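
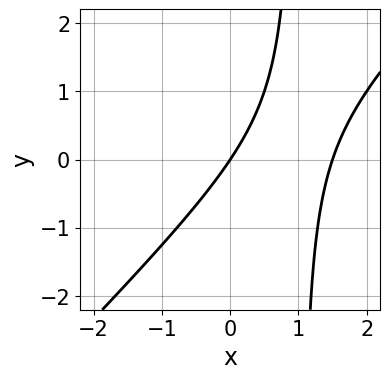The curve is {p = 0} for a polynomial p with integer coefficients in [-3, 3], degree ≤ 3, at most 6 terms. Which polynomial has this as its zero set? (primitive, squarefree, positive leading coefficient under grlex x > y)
1. deg p = 2. The shape is more complex than any degree-1 curve.
2. Against the integer gridlines: it crosses the x-axis at the gridline x = 0; it meets the y-axis at y = 0 (among the integer gridlines).
3. Solving for integer coefficients yields p as stated.

2*x^2 - 2*x*y - 3*x + 2*y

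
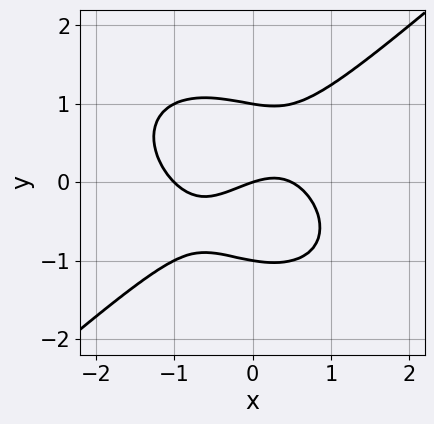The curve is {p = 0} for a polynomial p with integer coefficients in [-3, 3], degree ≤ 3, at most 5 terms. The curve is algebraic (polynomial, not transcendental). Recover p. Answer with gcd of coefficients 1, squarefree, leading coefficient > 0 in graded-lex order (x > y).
2*x^3 - 3*y^3 + x^2 - x + 3*y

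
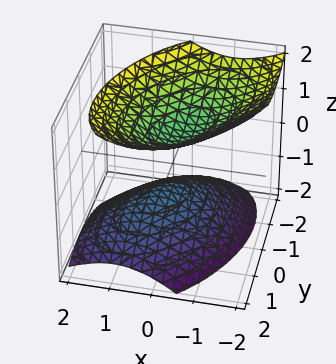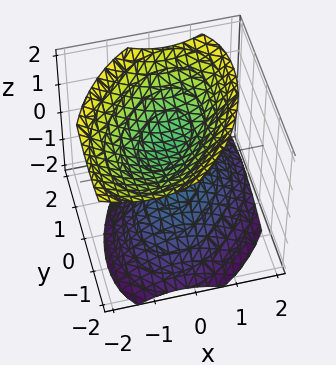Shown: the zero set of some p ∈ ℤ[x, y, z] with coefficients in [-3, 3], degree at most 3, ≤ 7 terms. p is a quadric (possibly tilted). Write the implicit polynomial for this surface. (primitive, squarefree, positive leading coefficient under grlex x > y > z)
First, there are 2 components. Treating them together as one polynomial.
Then, deg p = 2. The shape is more complex than any degree-1 surface.
Then, observable constraints: no x-intercept at any integer in the box; the surface avoids every integer y-axis point in the box.
Finally, fitting integer coefficients to these (and the overall shape) gives p.

3*x^2 - 2*x*y + x*z + 2*y^2 - 3*z^2 + 2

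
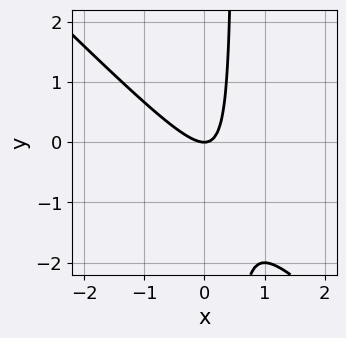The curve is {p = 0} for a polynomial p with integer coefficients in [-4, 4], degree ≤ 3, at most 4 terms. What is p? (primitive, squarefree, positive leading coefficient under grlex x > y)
2*x^2 + 2*x*y - y

deg p = 2. A generic line meets the curve in up to 2 points.
Against the integer gridlines: it meets the x-axis at x = 0 (among the integer gridlines); it meets the y-axis at y = 0 (among the integer gridlines).
Assembling these constraints gives the stated polynomial.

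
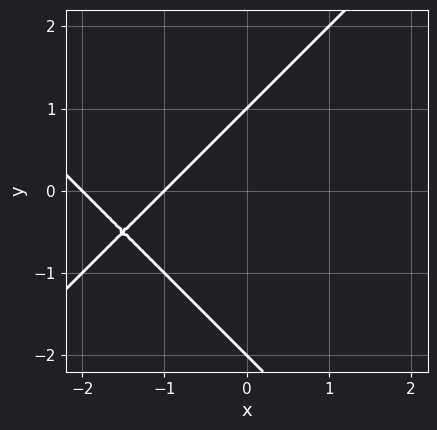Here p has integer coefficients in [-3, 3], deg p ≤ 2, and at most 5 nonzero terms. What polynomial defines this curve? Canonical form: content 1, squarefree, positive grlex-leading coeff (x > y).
x^2 - y^2 + 3*x - y + 2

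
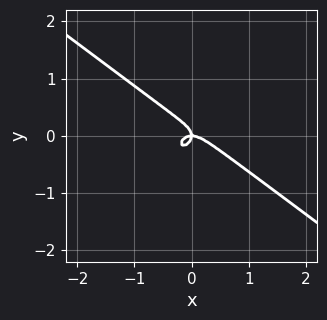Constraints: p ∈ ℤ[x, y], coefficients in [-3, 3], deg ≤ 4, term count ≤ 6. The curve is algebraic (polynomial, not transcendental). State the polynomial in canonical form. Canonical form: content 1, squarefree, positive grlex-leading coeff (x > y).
First, deg p = 3. The shape is more complex than any degree-2 curve.
Then, observable constraints: it crosses the y-axis at the gridline y = 0; one x-axis crossing is at x = 0.
Finally, matching integer coefficients to the picture gives p.

2*x^3 + x^2*y + 3*y^3 + x*y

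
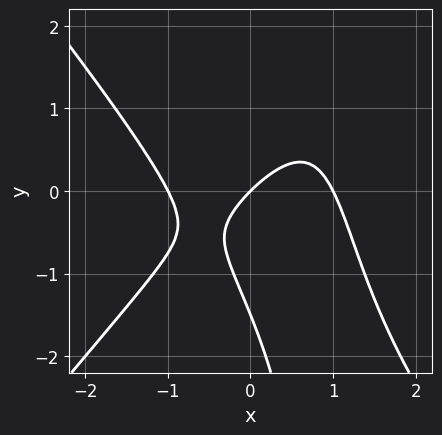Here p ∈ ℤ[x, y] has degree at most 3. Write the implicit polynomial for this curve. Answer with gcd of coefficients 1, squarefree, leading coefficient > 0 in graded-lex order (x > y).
(a) deg p = 3. No degree-2 curve has this shape.
(b) Against the integer gridlines: the x-axis gridline crossings are at x ∈ {-1, 0, 1}; it crosses the y-axis at the gridline y = 0.
(c) Assembling these constraints gives the stated polynomial.

3*x^3 - 2*x*y^2 + 2*y^2 - 3*x + 3*y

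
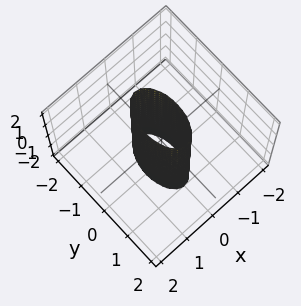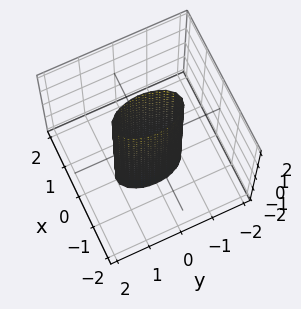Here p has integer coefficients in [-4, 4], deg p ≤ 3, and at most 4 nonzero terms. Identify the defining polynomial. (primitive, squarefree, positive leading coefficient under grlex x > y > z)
3*x^2 + y^2 - 1

The degree is 2 — a cylinder; a quadric.
Symmetries: the y ↦ −y reflection is a symmetry, so y appears only in even powers; it's symmetric under x → −x, forcing even powers of x; the z ↦ −z reflection is a symmetry, so z appears only in even powers.
From the axis intercepts and sections: the y-axis gridline crossings are at y ∈ {-1, 1}; it misses every integer gridline on the z-axis.
Together with the visible shape, these determine p as stated.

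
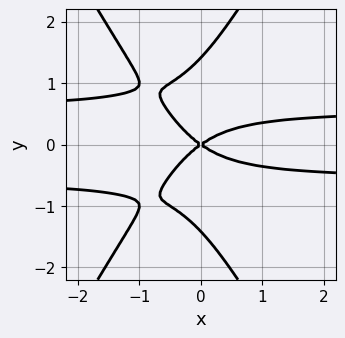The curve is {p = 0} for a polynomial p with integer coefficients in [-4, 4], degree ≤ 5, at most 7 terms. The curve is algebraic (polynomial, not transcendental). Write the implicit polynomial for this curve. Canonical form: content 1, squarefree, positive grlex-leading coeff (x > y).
3*x^2*y^2 - y^4 + 3*x*y^2 - x^2 + 2*y^2

deg p = 4.
Symmetries: it's symmetric under y → −y, forcing even powers of y.
From the axis intercepts and sections: it crosses the y-axis at the gridline y = 0; one x-axis crossing is at x = 0.
These observations pin down the coefficients.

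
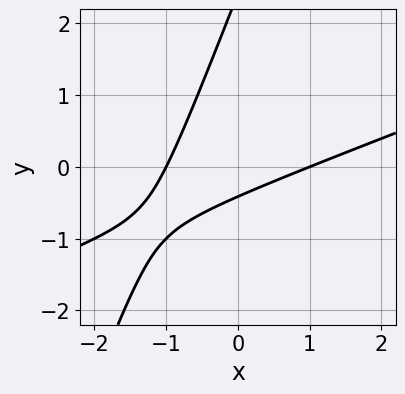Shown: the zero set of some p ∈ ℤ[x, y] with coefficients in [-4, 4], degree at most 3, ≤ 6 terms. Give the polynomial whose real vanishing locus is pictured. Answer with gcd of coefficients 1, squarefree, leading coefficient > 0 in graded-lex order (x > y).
x^2 - 3*x*y + y^2 - 2*y - 1

First, degree: no degree-1 curve has this shape, so deg p = 2.
Then, observable constraints: the x-axis gridline crossings are at x ∈ {-1, 1}.
Finally, together with the visible shape, these determine p as stated.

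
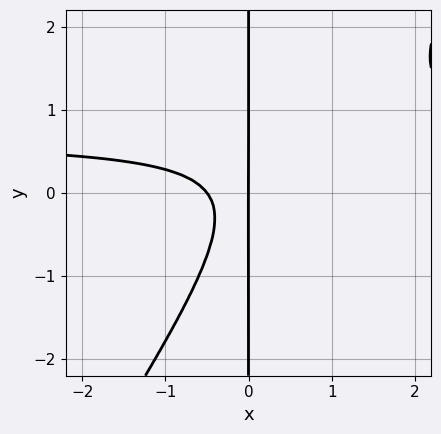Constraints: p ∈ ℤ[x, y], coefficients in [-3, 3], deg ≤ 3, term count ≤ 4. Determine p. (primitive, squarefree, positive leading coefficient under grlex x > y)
Degree: the shape is more complex than any degree-2 curve, so deg p = 3.
Observable constraints: every point of the y-axis in the box is on the curve; it crosses the x-axis at the gridline x = 0.
Together with the visible shape, these determine p as stated.

3*x^2*y - 2*x*y^2 - 2*x^2 - x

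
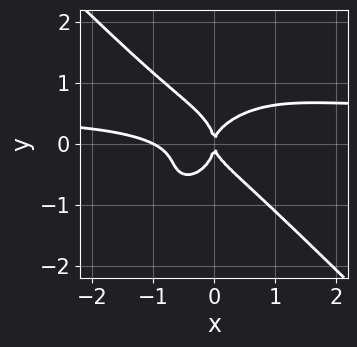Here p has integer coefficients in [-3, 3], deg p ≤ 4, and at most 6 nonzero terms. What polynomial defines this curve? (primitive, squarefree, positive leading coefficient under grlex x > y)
1. The degree is 4 — a generic line meets the curve in up to 4 points.
2. Against the integer gridlines: among the integer gridlines, it crosses the x-axis at x ∈ {-1, 0}; it meets the y-axis at y = 0 (among the integer gridlines).
3. Fitting integer coefficients to these (and the overall shape) gives p.

2*x^3*y + 2*y^4 - x^3 + x*y^2 - x^2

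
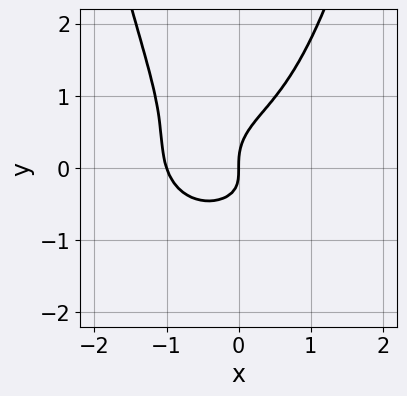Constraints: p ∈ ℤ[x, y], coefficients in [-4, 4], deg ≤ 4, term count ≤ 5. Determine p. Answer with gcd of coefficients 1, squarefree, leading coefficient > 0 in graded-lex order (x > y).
2*x^4 + 3*x^2*y^2 - 3*y^3 + 2*x*y + 2*x

deg p = 4. The shape is more complex than any degree-3 curve.
Checking where it meets the axes: the x-axis gridline crossings are at x ∈ {-1, 0}; it crosses the y-axis at the gridline y = 0.
Putting this together gives p.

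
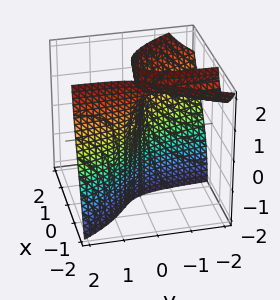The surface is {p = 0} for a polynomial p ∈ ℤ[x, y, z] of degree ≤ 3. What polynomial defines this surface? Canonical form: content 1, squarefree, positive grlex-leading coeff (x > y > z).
3*x^3 + 3*x*y*z - 2*x*z + 2*x + 3*y

First, degree: no degree-2 surface has this shape, so deg p = 3.
Then, checking where it meets the axes: it crosses the x-axis at the gridline x = 0; it crosses the y-axis at the gridline y = 0; the visible z-axis segment lies entirely on the surface.
Finally, putting this together gives p.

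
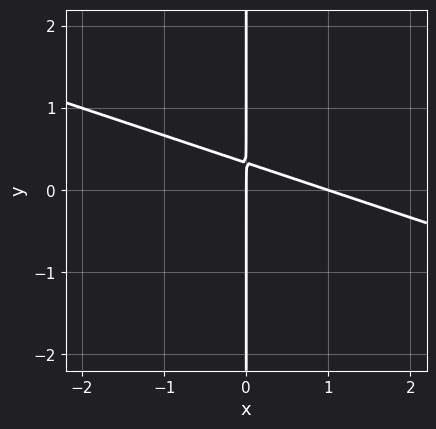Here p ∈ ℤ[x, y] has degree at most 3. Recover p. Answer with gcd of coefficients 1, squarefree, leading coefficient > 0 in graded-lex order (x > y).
x^2 + 3*x*y - x

First, deg p = 2. No degree-1 curve has this shape.
Next, against the integer gridlines: among the integer gridlines, it crosses the x-axis at x ∈ {0, 1}; every point of the y-axis in the box is on the curve.
Finally, solving for integer coefficients yields p as stated.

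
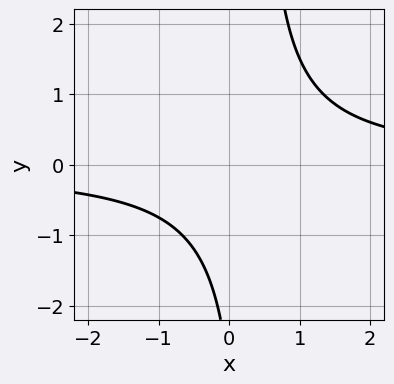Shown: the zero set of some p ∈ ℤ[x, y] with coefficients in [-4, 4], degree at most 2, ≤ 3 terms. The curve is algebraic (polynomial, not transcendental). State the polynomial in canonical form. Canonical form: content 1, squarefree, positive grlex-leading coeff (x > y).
3*x*y - y - 3

1. The degree is 2 — a generic line meets the curve in up to 2 points.
2. Reading off the gridlines: no y-intercept at any integer in the box; no x-intercept at any integer in the box.
3. These observations pin down the coefficients.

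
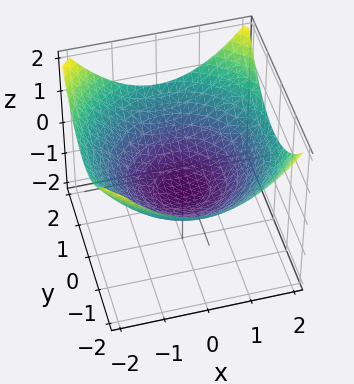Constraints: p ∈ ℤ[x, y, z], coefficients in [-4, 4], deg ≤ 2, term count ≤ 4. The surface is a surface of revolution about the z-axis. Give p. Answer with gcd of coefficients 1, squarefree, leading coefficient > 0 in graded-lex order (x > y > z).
First, degree: a generic line meets the surface in up to 2 points, so deg p = 2.
Next, symmetry: every cross-section ⟂ z is a circle, so x, y appear only via x² + y².
Next, reading off the gridlines: a circular section at z = 0 has radius between 1 and 2.
Finally, matching integer coefficients to the picture gives p.

x^2 + y^2 - 3*z - 2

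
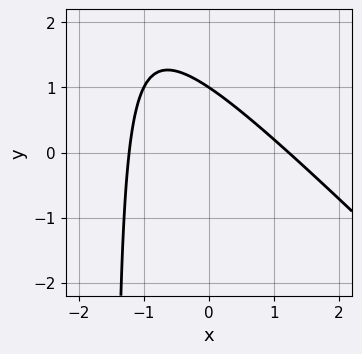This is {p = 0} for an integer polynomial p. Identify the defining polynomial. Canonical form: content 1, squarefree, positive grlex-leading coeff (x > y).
2*x^2 + 2*x*y + 3*y - 3

1. deg p = 2. No degree-1 curve has this shape.
2. Checking where it meets the axes: it crosses the y-axis at the gridline y = 1.
3. Solving for integer coefficients yields p as stated.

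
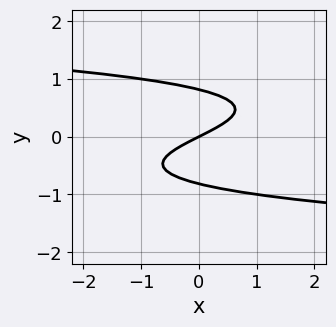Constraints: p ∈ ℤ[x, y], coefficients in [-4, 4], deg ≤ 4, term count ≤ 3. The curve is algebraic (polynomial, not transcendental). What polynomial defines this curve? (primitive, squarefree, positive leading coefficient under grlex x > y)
(a) Degree: no degree-2 curve has this shape, so deg p = 3.
(b) From the axis intercepts and sections: one x-axis crossing is at x = 0; it crosses the y-axis at the gridline y = 0.
(c) The integer polynomial consistent with all of this is the stated p.

3*y^3 + x - 2*y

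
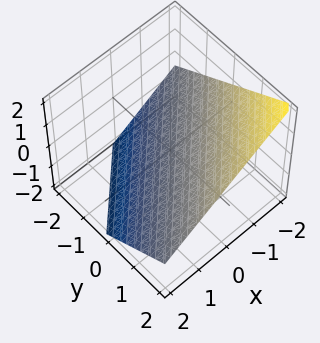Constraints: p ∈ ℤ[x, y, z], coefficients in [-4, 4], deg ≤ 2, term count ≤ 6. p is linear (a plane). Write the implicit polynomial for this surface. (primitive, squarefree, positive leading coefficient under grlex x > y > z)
(a) deg p = 1.
(b) From the visible intercepts: one y-axis crossing is at y = 1; one x-axis crossing is at x = -1.
(c) Solving for integer coefficients yields p as stated.

2*x - 2*y + 3*z + 2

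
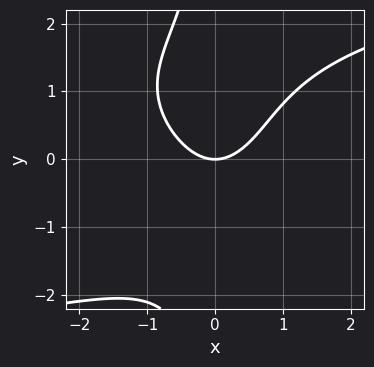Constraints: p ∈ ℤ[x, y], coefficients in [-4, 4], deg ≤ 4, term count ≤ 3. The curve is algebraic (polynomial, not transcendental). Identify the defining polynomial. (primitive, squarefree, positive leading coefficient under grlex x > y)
First, deg p = 4.
Next, observable constraints: it meets the y-axis at y = 0 (among the integer gridlines); it meets the x-axis at x = 0 (among the integer gridlines).
Finally, together with the visible shape, these determine p as stated.

x*y^3 - 3*x^2 + 3*y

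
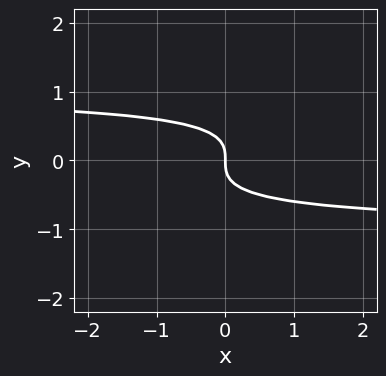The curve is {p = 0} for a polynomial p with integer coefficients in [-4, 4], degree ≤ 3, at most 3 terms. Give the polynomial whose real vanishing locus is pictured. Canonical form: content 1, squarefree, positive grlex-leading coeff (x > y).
x*y^2 - 3*y^3 - x

1. Degree: the shape is more complex than any degree-2 curve, so deg p = 3.
2. Checking where it meets the axes: it meets the x-axis at x = 0 (among the integer gridlines); it meets the y-axis at y = 0 (among the integer gridlines).
3. Solving for integer coefficients yields p as stated.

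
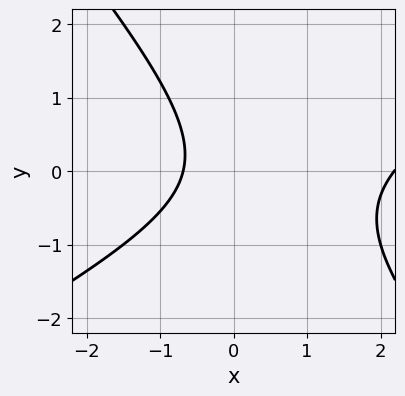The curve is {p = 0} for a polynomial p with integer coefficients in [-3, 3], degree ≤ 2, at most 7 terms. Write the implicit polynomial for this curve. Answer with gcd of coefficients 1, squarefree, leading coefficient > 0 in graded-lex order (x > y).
2*x^2 - 2*x*y - 3*y^2 - 3*x - 3

The degree is 2 — a generic line meets the curve in up to 2 points.
From the visible intercepts: it misses every integer gridline on the y-axis.
Together with the visible shape, these determine p as stated.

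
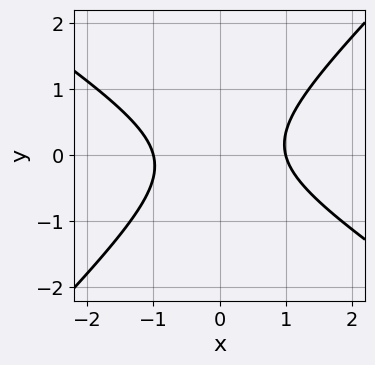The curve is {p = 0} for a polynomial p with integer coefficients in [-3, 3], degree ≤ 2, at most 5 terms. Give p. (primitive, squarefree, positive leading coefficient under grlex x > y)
Degree: no degree-1 curve has this shape, so deg p = 2.
Observable constraints: the x-axis gridline crossings are at x ∈ {-1, 1}; it misses every integer gridline on the y-axis.
Solving for integer coefficients yields p as stated.

2*x^2 + x*y - 3*y^2 - 2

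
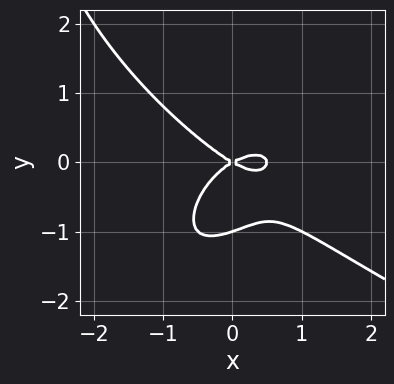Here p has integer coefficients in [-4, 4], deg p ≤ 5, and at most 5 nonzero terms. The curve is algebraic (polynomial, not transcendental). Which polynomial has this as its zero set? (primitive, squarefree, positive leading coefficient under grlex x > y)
1. deg p = 4.
2. Reading off the gridlines: the y-axis gridline crossings are at y ∈ {-1, 0}; it crosses the x-axis at the gridline x = 0.
3. Together with the visible shape, these determine p as stated.

x*y^3 + 2*x^3 + 3*y^3 - x^2 + 3*y^2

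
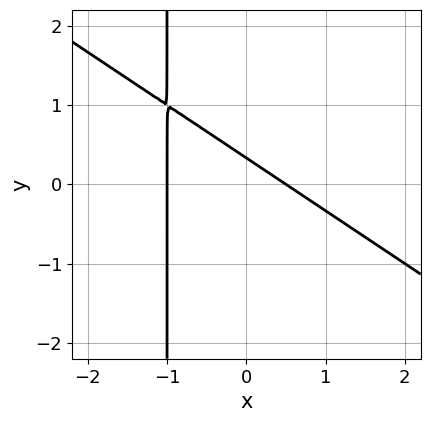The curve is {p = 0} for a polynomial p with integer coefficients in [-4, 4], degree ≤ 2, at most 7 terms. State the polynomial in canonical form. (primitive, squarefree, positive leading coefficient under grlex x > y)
2*x^2 + 3*x*y + x + 3*y - 1

First, deg p = 2. A generic line meets the curve in up to 2 points.
Next, observable constraints: it crosses the x-axis at the gridline x = -1.
Finally, putting this together gives p.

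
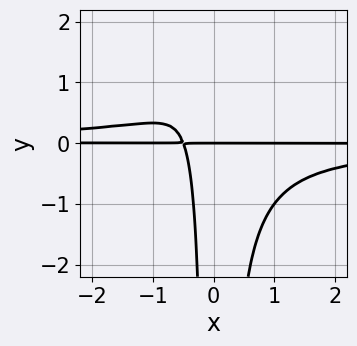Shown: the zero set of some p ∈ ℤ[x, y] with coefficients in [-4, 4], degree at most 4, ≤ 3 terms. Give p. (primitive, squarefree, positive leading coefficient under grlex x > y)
3*x^2*y^2 + 2*x*y + y

The degree is 4 — a generic line meets the curve in up to 4 points.
Against the integer gridlines: every point of the x-axis in the box is on the curve; one y-axis crossing is at y = 0.
Together with the visible shape, these determine p as stated.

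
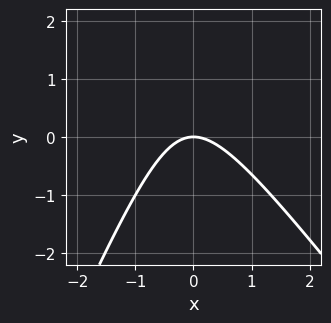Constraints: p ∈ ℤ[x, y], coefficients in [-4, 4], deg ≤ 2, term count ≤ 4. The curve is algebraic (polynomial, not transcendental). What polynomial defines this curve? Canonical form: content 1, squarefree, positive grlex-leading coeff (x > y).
1. deg p = 2.
2. Checking where it meets the axes: it meets the x-axis at x = 0 (among the integer gridlines); one y-axis crossing is at y = 0.
3. Solving for integer coefficients yields p as stated.

3*x^2 + x*y - y^2 + 3*y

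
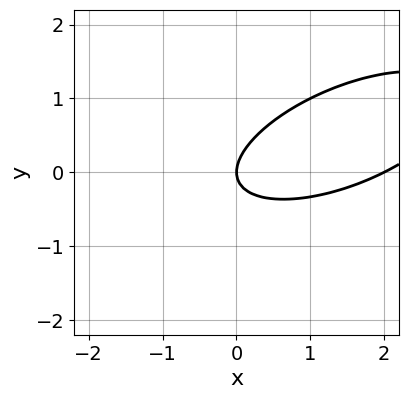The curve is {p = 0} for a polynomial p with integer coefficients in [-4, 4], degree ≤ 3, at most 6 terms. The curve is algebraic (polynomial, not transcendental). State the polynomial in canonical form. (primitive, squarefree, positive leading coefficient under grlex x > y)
x^2 - 2*x*y + 3*y^2 - 2*x

1. Degree: a generic line meets the curve in up to 2 points, so deg p = 2.
2. From the axis intercepts and sections: among the integer gridlines, it crosses the x-axis at x ∈ {0, 2}; it crosses the y-axis at the gridline y = 0.
3. These observations pin down the coefficients.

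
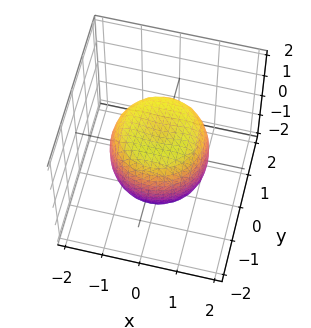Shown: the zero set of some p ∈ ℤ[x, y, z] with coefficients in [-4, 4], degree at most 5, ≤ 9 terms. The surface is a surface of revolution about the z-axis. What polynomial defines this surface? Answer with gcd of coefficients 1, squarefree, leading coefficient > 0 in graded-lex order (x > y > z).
x^4 + 2*x^2*y^2 + y^4 - x^2 - y^2 + z^2 - 1

First, the degree is 4 — the shape is more complex than any degree-3 surface.
Next, symmetries: rotational symmetry about the z-axis ⇒ p depends on x, y only through x² + y².
Next, from the visible intercepts: among the integer gridlines, it crosses the z-axis at z ∈ {-1, 1}; a circular section at z = -1 has radius exactly 1.
Finally, assembling these constraints gives the stated polynomial.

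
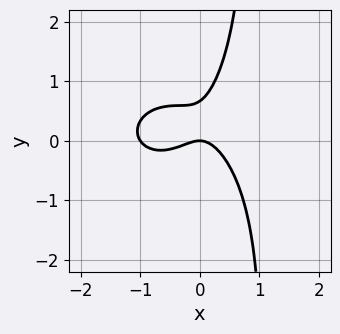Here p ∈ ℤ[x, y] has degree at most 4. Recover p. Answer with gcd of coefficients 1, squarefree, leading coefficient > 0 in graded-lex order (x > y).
3*x^3 + 3*x*y^2 + 3*x^2 - 3*y^2 + 2*y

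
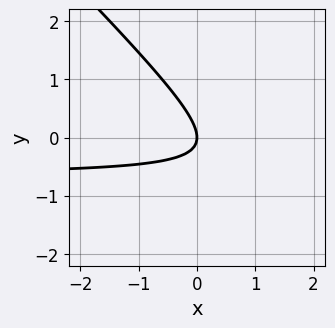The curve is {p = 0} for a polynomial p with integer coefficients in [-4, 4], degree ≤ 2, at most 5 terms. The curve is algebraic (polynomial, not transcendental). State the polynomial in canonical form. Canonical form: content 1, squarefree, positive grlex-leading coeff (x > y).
First, degree: the shape is more complex than any degree-1 curve, so deg p = 2.
Next, checking where it meets the axes: one x-axis crossing is at x = 0; it meets the y-axis at y = 0 (among the integer gridlines).
Finally, assembling these constraints gives the stated polynomial.

3*x*y + 3*y^2 + 2*x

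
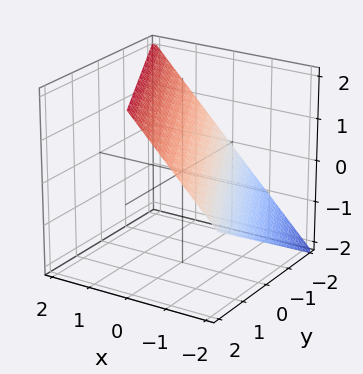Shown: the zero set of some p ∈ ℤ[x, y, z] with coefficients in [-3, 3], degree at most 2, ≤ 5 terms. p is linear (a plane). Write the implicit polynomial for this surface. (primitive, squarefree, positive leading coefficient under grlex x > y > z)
(a) Degree: the surface is flat (a plane), so deg p = 1.
(b) From the visible intercepts: it meets the z-axis at z = 1 (among the integer gridlines); it meets the x-axis at x = -1 (among the integer gridlines); it crosses the y-axis at the gridline y = -2.
(c) Matching integer coefficients to the picture gives p.

2*x + y - 2*z + 2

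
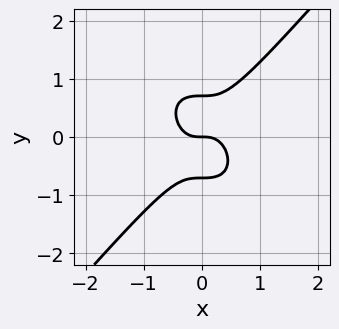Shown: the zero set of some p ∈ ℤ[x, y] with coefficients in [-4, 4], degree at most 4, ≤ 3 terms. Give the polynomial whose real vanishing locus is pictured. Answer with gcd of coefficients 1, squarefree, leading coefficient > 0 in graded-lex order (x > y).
Degree: no degree-2 curve has this shape, so deg p = 3.
Checking where it meets the axes: it meets the y-axis at y = 0 (among the integer gridlines); one x-axis crossing is at x = 0.
Solving for integer coefficients yields p as stated.

3*x^3 - 2*y^3 + y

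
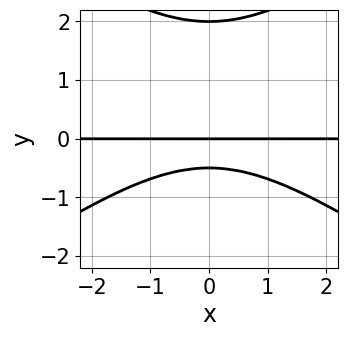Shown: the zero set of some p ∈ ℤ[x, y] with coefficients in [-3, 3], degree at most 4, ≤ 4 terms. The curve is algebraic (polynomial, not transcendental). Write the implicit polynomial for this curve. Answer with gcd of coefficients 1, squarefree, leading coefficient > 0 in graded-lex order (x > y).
x^2*y - 2*y^3 + 3*y^2 + 2*y

First, deg p = 3. A generic line meets the curve in up to 3 points.
Then, symmetries: mirror symmetry x ↦ −x ⇒ only even powers of x.
Then, observable constraints: every point of the x-axis in the box is on the curve; among the integer gridlines, it crosses the y-axis at y ∈ {0, 2}.
Finally, the integer polynomial consistent with all of this is the stated p.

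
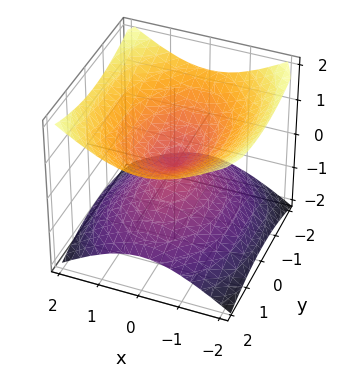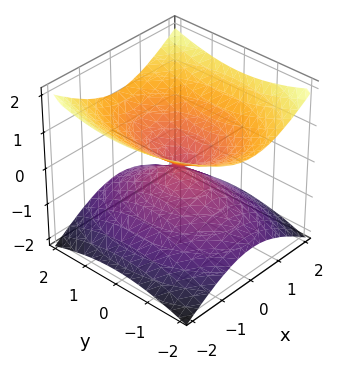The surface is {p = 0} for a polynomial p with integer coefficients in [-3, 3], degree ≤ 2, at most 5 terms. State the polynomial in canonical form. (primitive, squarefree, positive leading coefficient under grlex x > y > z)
2*x^2 + y^2 - 3*z^2

1. deg p = 2. A double cone through the origin; a quadric.
2. Symmetries: mirror symmetry z ↦ −z ⇒ only even powers of z; mirror symmetry x ↦ −x ⇒ only even powers of x; the y ↦ −y reflection is a symmetry, so y appears only in even powers.
3. From the visible intercepts: it meets the z-axis at z = 0 (among the integer gridlines); it meets the y-axis at y = 0 (among the integer gridlines).
4. The integer polynomial consistent with all of this is the stated p.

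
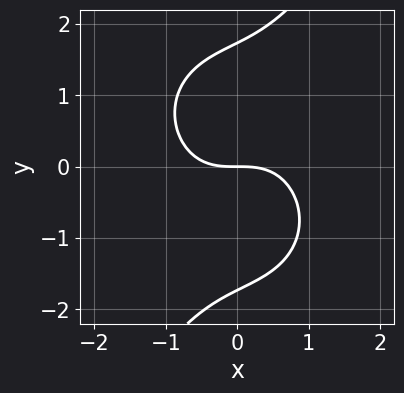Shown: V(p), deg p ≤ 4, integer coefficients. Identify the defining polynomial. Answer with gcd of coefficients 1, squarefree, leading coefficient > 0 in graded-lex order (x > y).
(a) The degree is 3 — no degree-2 curve has this shape.
(b) From the axis intercepts and sections: it crosses the x-axis at the gridline x = 0; one y-axis crossing is at y = 0.
(c) Putting this together gives p.

2*x^3 + x*y^2 - y^3 + 3*y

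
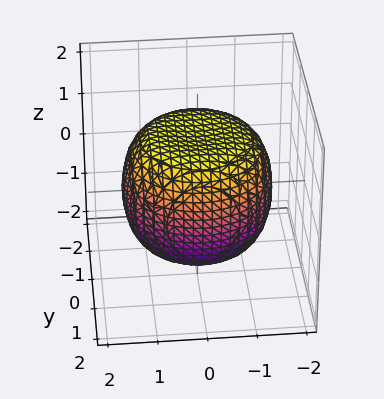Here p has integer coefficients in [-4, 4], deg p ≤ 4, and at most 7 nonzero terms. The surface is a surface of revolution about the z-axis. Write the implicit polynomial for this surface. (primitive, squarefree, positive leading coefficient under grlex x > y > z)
x^4 + 2*x^2*y^2 + y^4 - x^2 - y^2 + 2*z^2 - 3

First, deg p = 4.
Then, by symmetry, the surface is invariant under rotation about z: p = q(x² + y², z).
Then, observable constraints: a circular section at z = 0 has radius between 1 and 2.
Finally, these observations pin down the coefficients.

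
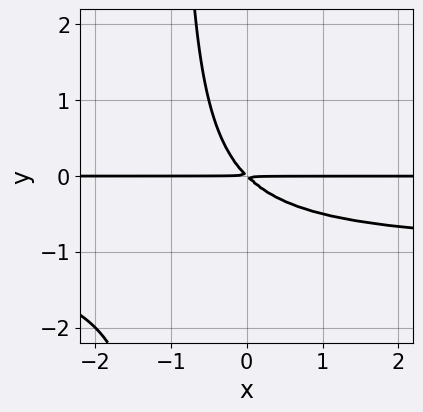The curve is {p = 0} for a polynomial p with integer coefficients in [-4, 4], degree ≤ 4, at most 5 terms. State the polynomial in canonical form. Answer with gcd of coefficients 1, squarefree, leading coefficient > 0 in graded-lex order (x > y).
x*y^2 + x*y + y^2

(a) Degree: a generic line meets the curve in up to 3 points, so deg p = 3.
(b) From the axis intercepts and sections: every point of the x-axis in the box is on the curve.
(c) Solving for integer coefficients yields p as stated.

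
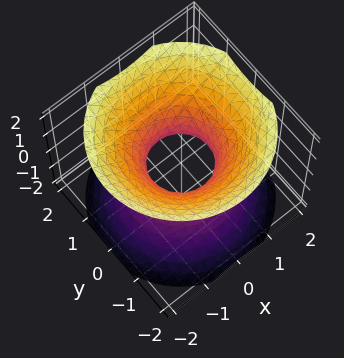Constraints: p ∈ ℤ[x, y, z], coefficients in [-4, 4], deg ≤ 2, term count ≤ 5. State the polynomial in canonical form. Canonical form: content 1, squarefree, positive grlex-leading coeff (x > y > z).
(a) The degree is 2 — an hourglass — one-sheet hyperboloid; a quadric.
(b) Symmetries: the z-axis is an axis of rotation, so x and y enter only as x² + y²; the z ↦ −z reflection is a symmetry, so z appears only in even powers.
(c) Against the integer gridlines: a circular section at z = -1 has radius between 1 and 2; no z-intercept at any integer in the box.
(d) Matching integer coefficients to the picture gives p.

3*x^2 + 3*y^2 - 3*z^2 - 2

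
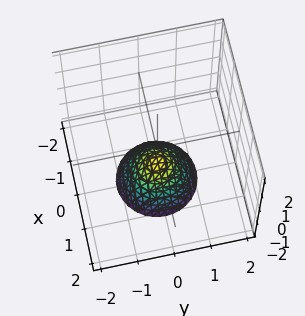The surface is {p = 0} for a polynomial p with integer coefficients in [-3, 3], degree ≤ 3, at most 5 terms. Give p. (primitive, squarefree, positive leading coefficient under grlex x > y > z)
x^2 + y^2 + z + 1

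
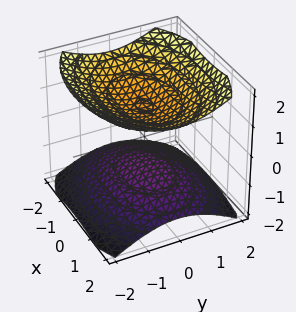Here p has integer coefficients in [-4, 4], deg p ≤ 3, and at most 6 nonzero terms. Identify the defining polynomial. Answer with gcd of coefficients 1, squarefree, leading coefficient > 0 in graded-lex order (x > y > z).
x^2 + 2*y^2 - 3*z^2 + 3

First, the picture has 2 separate pieces. Treating them together as one polynomial.
Next, the degree is 2 — two sheets facing apart; a quadric.
Then, symmetries: mirror symmetry x ↦ −x ⇒ only even powers of x; the z ↦ −z reflection is a symmetry, so z appears only in even powers; mirror symmetry y ↦ −y ⇒ only even powers of y.
Then, against the integer gridlines: the surface avoids every integer x-axis point in the box; the surface avoids every integer y-axis point in the box; among the integer gridlines, it crosses the z-axis at z ∈ {-1, 1}.
Finally, putting this together gives p.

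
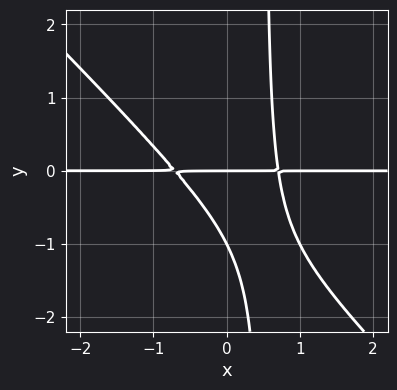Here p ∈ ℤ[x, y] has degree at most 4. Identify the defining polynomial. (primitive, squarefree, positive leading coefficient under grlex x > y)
1. deg p = 3.
2. Reading off the gridlines: the visible x-axis segment lies entirely on the curve; the y-axis gridline crossings are at y ∈ {-1, 0}.
3. Matching integer coefficients to the picture gives p.

2*x^2*y + 2*x*y^2 - y^2 - y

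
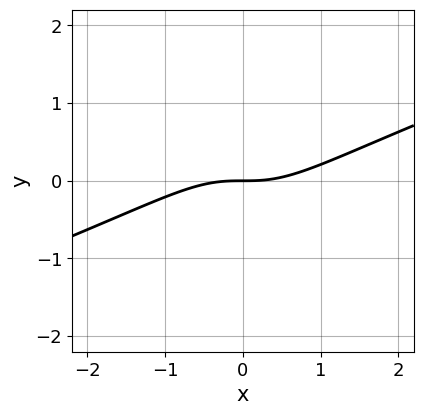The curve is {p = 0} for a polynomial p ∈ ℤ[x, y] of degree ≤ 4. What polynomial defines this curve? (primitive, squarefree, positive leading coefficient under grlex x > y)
The degree is 3 — no degree-2 curve has this shape.
From the visible intercepts: one x-axis crossing is at x = 0; it crosses the y-axis at the gridline y = 0.
Putting this together gives p.

x^3 - 3*x^2*y + x*y^2 - 2*y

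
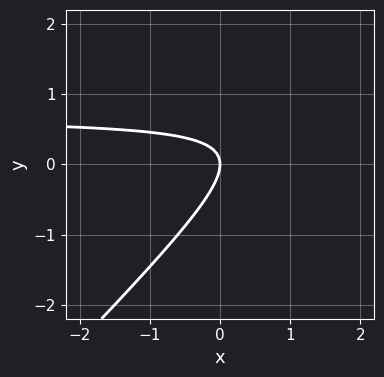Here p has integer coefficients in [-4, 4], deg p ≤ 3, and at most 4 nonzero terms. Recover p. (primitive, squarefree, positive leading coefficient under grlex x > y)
3*x*y - 3*y^2 - 2*x

First, degree: a generic line meets the curve in up to 2 points, so deg p = 2.
Then, reading off the gridlines: it meets the y-axis at y = 0 (among the integer gridlines); it crosses the x-axis at the gridline x = 0.
Finally, together with the visible shape, these determine p as stated.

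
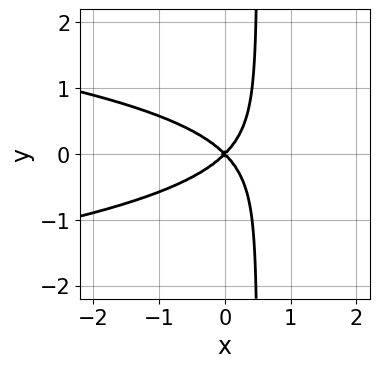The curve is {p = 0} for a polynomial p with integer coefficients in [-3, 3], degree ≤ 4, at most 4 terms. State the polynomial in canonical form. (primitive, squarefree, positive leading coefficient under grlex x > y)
(a) The degree is 3 — the shape is more complex than any degree-2 curve.
(b) Symmetries: mirror symmetry y ↦ −y ⇒ only even powers of y.
(c) Against the integer gridlines: one y-axis crossing is at y = 0; one x-axis crossing is at x = 0.
(d) Solving for integer coefficients yields p as stated.

2*x*y^2 + x^2 - y^2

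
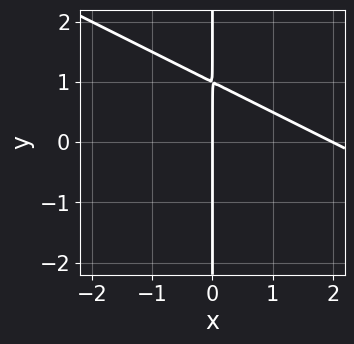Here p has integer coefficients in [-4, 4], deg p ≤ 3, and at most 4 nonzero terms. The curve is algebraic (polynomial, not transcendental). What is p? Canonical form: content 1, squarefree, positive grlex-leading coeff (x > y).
x^2 + 2*x*y - 2*x

(a) deg p = 2. A generic line meets the curve in up to 2 points.
(b) Against the integer gridlines: the x-axis gridline crossings are at x ∈ {0, 2}; every point of the y-axis in the box is on the curve.
(c) Fitting integer coefficients to these (and the overall shape) gives p.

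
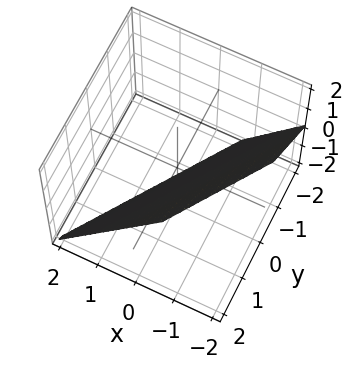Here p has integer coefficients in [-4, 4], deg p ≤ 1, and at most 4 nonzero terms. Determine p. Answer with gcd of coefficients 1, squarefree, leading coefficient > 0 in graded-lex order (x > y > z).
First, the degree is 1 — the surface is flat (a plane).
Next, against the integer gridlines: one z-axis crossing is at z = -1; it meets the y-axis at y = 1 (among the integer gridlines).
Finally, solving for integer coefficients yields p as stated.

3*x - 2*y + 2*z + 2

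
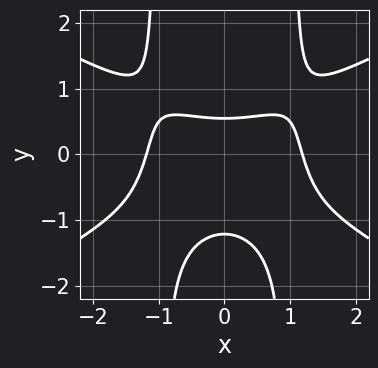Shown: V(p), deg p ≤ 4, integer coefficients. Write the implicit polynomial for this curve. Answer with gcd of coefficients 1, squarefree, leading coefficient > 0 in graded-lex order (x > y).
First, the degree is 4 — the shape is more complex than any degree-3 curve.
Next, symmetries: it's symmetric under x → −x, forcing even powers of x.
Finally, fitting integer coefficients to these (and the overall shape) gives p.

x^4 - 3*x^2*y^2 + 3*y^2 + 2*y - 2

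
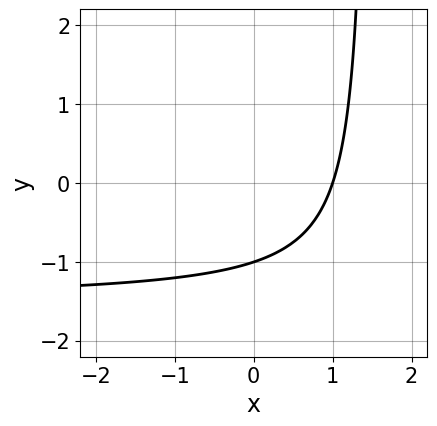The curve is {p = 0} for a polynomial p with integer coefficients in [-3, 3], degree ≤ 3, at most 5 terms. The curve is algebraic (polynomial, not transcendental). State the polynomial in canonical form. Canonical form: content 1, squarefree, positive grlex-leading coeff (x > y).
1. Degree: the shape is more complex than any degree-1 curve, so deg p = 2.
2. Against the integer gridlines: it crosses the y-axis at the gridline y = -1; it meets the x-axis at x = 1 (among the integer gridlines).
3. Putting this together gives p.

2*x*y + 3*x - 3*y - 3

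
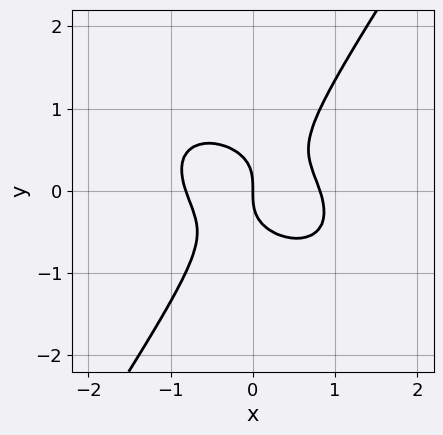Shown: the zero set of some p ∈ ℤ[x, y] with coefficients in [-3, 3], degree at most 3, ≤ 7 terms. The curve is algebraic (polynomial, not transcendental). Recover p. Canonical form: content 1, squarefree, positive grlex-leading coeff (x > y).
3*x^3 + 2*x^2*y + 2*x*y^2 - 3*y^3 - 2*x

First, deg p = 3. No degree-2 curve has this shape.
Then, reading off the gridlines: one x-axis crossing is at x = 0; it meets the y-axis at y = 0 (among the integer gridlines).
Finally, these observations pin down the coefficients.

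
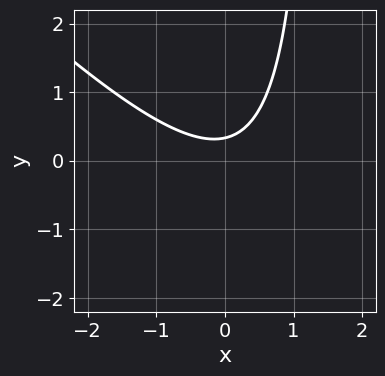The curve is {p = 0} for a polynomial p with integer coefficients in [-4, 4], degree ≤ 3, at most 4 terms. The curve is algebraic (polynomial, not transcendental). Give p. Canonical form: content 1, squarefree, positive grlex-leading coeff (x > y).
(a) Degree: a generic line meets the curve in up to 2 points, so deg p = 2.
(b) Checking where it meets the axes: the curve avoids every integer x-axis point in the box.
(c) Matching integer coefficients to the picture gives p.

2*x^2 + 2*x*y - 3*y + 1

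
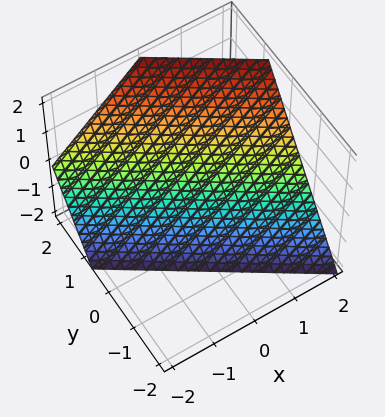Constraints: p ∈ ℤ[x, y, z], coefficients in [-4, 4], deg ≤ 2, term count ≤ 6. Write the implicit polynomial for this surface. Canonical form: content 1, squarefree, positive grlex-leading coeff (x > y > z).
2*x + 3*y - 2*z - 2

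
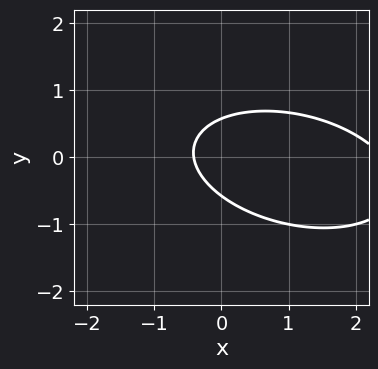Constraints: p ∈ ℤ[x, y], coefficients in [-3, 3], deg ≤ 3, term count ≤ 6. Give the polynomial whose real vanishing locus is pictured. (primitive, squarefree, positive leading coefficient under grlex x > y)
x^2 + x*y + 3*y^2 - 2*x - 1

1. Degree: a generic line meets the curve in up to 2 points, so deg p = 2.
2. Putting this together gives p.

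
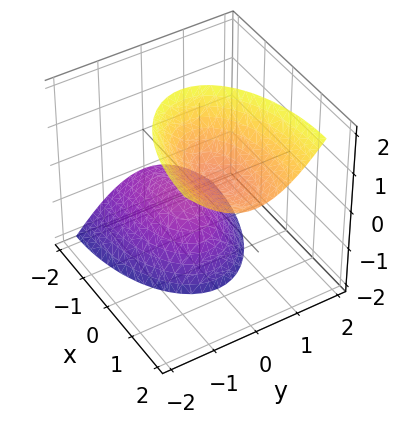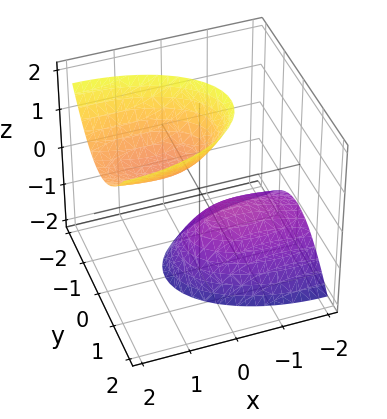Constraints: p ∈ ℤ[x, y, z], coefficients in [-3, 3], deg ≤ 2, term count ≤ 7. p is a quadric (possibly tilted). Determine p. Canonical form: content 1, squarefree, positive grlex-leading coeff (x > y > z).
1. There are 2 components. Treating them together as one polynomial.
2. Degree: the shape is more complex than any degree-1 surface, so deg p = 2.
3. Against the integer gridlines: it misses every integer gridline on the x-axis; among the integer gridlines, it crosses the z-axis at z ∈ {-1, 1}; the surface avoids every integer y-axis point in the box.
4. These observations pin down the coefficients.

x^2 - 2*x*z + 3*y^2 - z^2 + 1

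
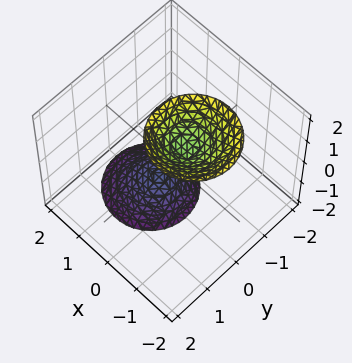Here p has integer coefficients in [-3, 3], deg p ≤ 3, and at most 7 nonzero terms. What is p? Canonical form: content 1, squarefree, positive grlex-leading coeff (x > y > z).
3*x^2 + 2*x*z + 3*y^2 - z^2 + 2

1. I count 2 distinct pieces. They look like related sheets of one shape, so recover p as a whole.
2. deg p = 2. No degree-1 surface has this shape.
3. From the visible intercepts: no y-intercept at any integer in the box; no x-intercept at any integer in the box.
4. Fitting integer coefficients to these (and the overall shape) gives p.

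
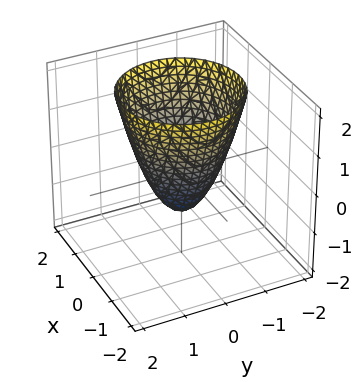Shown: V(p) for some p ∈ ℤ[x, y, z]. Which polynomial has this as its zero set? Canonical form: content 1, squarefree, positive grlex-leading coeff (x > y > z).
3*x^2 + 3*y^2 - 2*z - 2

1. The degree is 2 — the shape is more complex than any degree-1 surface.
2. Symmetries: the z-axis is an axis of rotation, so x and y enter only as x² + y².
3. From the visible intercepts: a circular section at z = 0 has radius between 0 and 1; one z-axis crossing is at z = -1.
4. Matching integer coefficients to the picture gives p.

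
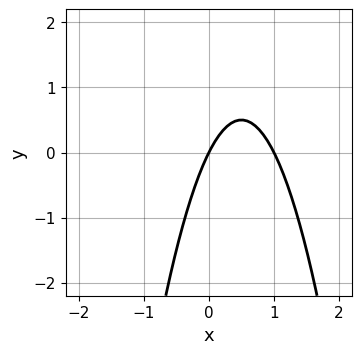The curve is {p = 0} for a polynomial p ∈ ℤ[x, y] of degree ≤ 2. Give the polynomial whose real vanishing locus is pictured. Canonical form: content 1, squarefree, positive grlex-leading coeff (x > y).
2*x^2 - 2*x + y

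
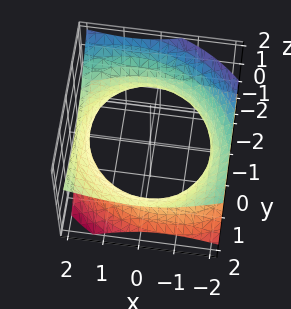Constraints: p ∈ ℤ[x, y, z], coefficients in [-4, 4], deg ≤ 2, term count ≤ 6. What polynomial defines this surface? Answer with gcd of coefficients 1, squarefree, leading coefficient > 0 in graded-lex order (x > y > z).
x^2 - x*z + y^2 - 2*y*z - 3*z^2 - 3

First, the degree is 2 — no degree-1 surface has this shape.
Then, from the visible intercepts: no z-intercept at any integer in the box.
Finally, putting this together gives p.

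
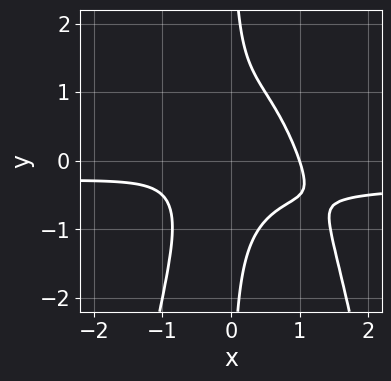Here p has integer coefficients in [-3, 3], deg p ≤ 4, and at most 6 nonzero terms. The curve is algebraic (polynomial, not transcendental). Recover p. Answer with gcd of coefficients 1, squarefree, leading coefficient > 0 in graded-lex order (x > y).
(a) deg p = 4. No degree-3 curve has this shape.
(b) Checking where it meets the axes: it crosses the x-axis at the gridline x = 1; no y-intercept at any integer in the box.
(c) Putting this together gives p.

3*x^3*y + x^3 - 2*x^2*y + 2*x*y^2 - 1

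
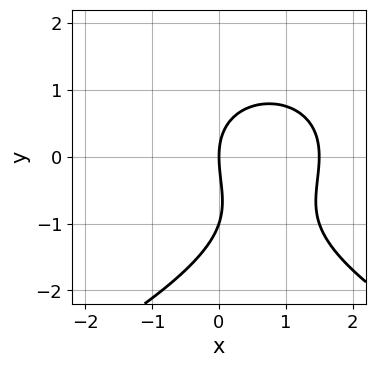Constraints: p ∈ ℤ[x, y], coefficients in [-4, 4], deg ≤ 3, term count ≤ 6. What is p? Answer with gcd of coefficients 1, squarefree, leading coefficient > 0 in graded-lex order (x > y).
y^3 + 2*x^2 + y^2 - 3*x

1. deg p = 3.
2. Checking where it meets the axes: the y-axis gridline crossings are at y ∈ {-1, 0}; it meets the x-axis at x = 0 (among the integer gridlines).
3. These observations pin down the coefficients.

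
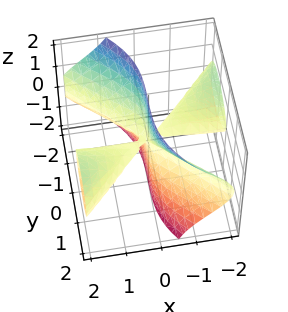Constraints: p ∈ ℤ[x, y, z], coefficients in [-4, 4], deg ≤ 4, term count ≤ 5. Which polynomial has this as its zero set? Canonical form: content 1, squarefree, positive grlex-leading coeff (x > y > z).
1. There are 2 components. Treating them together as one polynomial.
2. The degree is 3 — no degree-2 surface has this shape.
3. Checking where it meets the axes: one y-axis crossing is at y = 0; every point of the z-axis in the box is on the surface; the visible x-axis segment lies entirely on the surface.
4. These observations pin down the coefficients.

x^2*y - 3*x*z^2 - y^3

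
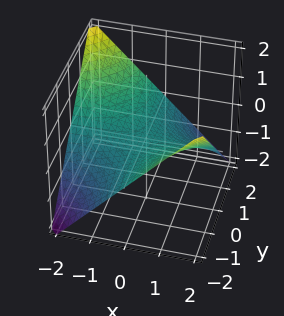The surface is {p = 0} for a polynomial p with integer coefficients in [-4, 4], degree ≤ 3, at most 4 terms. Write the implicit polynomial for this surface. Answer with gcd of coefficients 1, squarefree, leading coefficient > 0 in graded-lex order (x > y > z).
(a) The degree is 2 — a saddle surface; a quadric.
(b) Checking where it meets the axes: every point of the x-axis in the box is on the surface; it crosses the z-axis at the gridline z = 0; every point of the y-axis in the box is on the surface.
(c) Assembling these constraints gives the stated polynomial.

x*y + 2*z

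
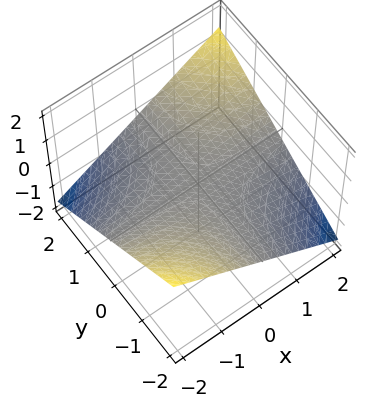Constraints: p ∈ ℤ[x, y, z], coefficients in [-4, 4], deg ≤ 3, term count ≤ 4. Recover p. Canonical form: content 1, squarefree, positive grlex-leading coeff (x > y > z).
x*y - 3*z

First, degree: a saddle surface; a quadric, so deg p = 2.
Next, checking where it meets the axes: every point of the x-axis in the box is on the surface; one z-axis crossing is at z = 0; the visible y-axis segment lies entirely on the surface.
Finally, assembling these constraints gives the stated polynomial.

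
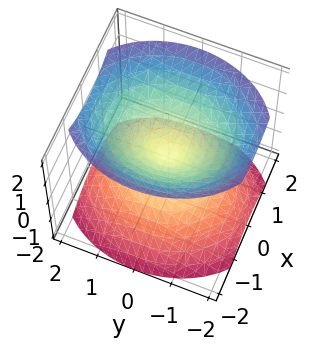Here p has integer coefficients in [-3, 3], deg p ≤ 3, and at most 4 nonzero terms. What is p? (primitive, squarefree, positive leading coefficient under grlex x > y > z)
First, I count 2 distinct pieces. Treating them together as one polynomial.
Next, deg p = 2. Two nappes meeting at a single point; a quadric.
Then, symmetries: it's symmetric under x → −x, forcing even powers of x; it's symmetric under z → −z, forcing even powers of z; mirror symmetry y ↦ −y ⇒ only even powers of y.
Next, from the axis intercepts and sections: it meets the z-axis at z = 0 (among the integer gridlines); one y-axis crossing is at y = 0; one x-axis crossing is at x = 0.
Finally, matching integer coefficients to the picture gives p.

3*x^2 + 2*y^2 - 3*z^2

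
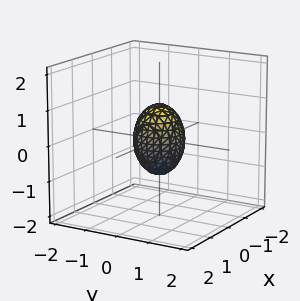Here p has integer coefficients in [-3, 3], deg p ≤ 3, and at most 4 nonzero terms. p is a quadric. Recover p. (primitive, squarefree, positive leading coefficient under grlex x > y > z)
The degree is 2 — a closed, bounded, convex surface; a quadric.
Symmetries: the z ↦ −z reflection is a symmetry, so z appears only in even powers; the surface is invariant under rotation about z: p = q(x² + y², z).
Reading off the gridlines: a circular section at z = 0 has radius between 0 and 1; the z-axis gridline crossings are at z ∈ {-1, 1}.
Putting this together gives p.

2*x^2 + 2*y^2 + z^2 - 1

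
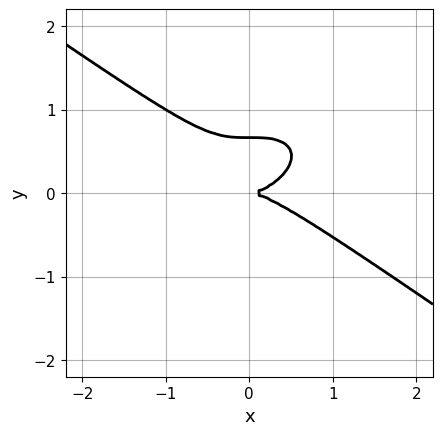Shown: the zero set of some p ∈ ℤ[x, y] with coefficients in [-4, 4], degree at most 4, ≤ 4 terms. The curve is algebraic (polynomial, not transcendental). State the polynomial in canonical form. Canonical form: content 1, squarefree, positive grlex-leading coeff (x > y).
x^3 + 3*y^3 - 2*y^2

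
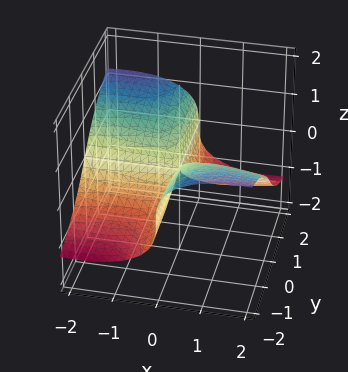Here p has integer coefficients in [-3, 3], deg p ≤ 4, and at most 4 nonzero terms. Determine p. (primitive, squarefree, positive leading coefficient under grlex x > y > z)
1. deg p = 3. A generic line meets the surface in up to 3 points.
2. Against the integer gridlines: one z-axis crossing is at z = 0; every point of the x-axis in the box is on the surface; every point of the y-axis in the box is on the surface.
3. Together with the visible shape, these determine p as stated.

x^2*z + 2*z^3 + 2*x*y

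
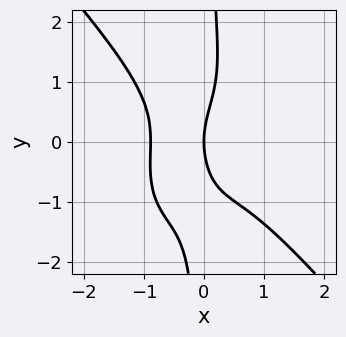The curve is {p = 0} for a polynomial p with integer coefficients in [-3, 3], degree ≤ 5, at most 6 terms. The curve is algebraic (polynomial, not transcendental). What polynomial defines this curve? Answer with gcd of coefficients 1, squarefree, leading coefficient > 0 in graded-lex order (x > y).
3*x^4 + 2*x*y^3 + x^2 - y^2 + 3*x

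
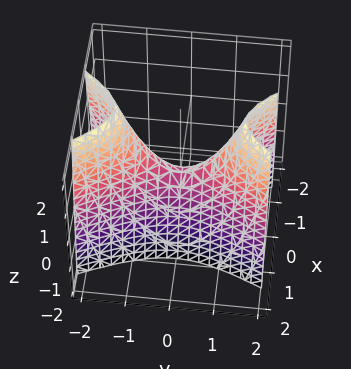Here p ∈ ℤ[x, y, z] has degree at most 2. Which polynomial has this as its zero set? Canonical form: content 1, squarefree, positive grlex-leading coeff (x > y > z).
3*x^2 - y^2 + z

(a) Degree: a hyperbolic paraboloid; a quadric, so deg p = 2.
(b) Symmetries: the y ↦ −y reflection is a symmetry, so y appears only in even powers; the x ↦ −x reflection is a symmetry, so x appears only in even powers.
(c) Against the integer gridlines: it meets the x-axis at x = 0 (among the integer gridlines); it crosses the z-axis at the gridline z = 0; it meets the y-axis at y = 0 (among the integer gridlines).
(d) Together with the visible shape, these determine p as stated.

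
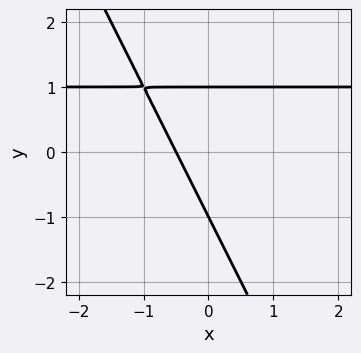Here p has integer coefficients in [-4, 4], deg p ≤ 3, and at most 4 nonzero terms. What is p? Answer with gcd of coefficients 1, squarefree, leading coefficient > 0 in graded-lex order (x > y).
2*x*y + y^2 - 2*x - 1

1. The degree is 2 — a generic line meets the curve in up to 2 points.
2. Against the integer gridlines: among the integer gridlines, it crosses the y-axis at y ∈ {-1, 1}.
3. Assembling these constraints gives the stated polynomial.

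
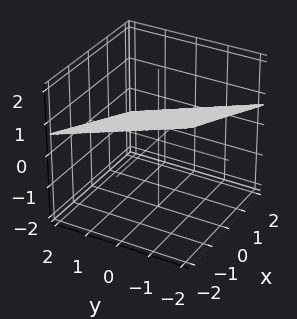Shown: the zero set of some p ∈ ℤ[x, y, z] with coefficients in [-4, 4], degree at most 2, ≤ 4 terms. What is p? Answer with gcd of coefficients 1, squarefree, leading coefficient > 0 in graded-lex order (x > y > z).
The degree is 1 — the surface is flat (a plane).
Observable constraints: it crosses the y-axis at the gridline y = 2; it meets the x-axis at x = 2 (among the integer gridlines).
The integer polynomial consistent with all of this is the stated p.

x + y + 3*z - 2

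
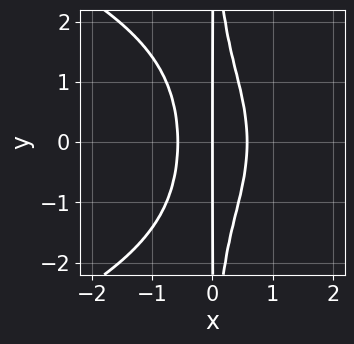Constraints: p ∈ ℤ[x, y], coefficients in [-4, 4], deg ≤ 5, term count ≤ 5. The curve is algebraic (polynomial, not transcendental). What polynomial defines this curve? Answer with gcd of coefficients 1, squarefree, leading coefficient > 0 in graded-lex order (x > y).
(a) Degree: no degree-3 curve has this shape, so deg p = 4.
(b) Symmetries: it's symmetric under y → −y, forcing even powers of y.
(c) From the axis intercepts and sections: it meets the x-axis at x = 0 (among the integer gridlines); the visible y-axis segment lies entirely on the curve.
(d) Assembling these constraints gives the stated polynomial.

x^2*y^2 + 3*x^3 - x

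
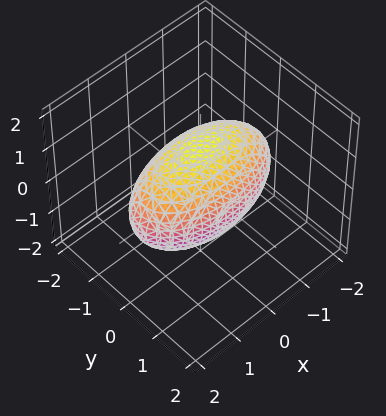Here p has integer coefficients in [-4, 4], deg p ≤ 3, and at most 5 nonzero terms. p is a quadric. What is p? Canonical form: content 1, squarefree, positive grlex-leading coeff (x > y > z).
x^2 + 3*y^2 + 2*z^2 - 3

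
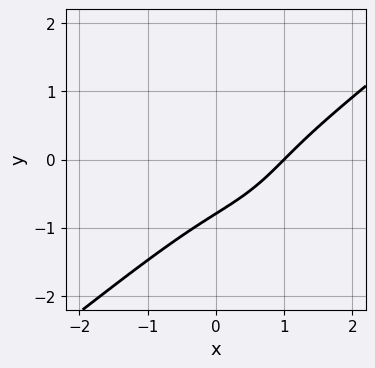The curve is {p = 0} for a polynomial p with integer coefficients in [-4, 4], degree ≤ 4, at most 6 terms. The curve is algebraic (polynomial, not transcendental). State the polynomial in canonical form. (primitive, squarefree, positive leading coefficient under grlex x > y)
x^3 - 2*y^3 - 3*x*y - 1

deg p = 3. A generic line meets the curve in up to 3 points.
Against the integer gridlines: it crosses the x-axis at the gridline x = 1.
Putting this together gives p.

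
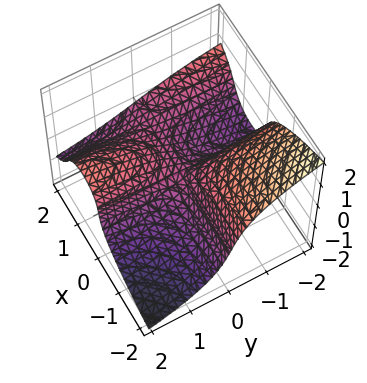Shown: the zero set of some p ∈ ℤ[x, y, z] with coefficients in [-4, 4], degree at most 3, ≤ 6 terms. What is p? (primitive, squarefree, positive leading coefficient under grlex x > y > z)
First, degree: a generic line meets the surface in up to 3 points, so deg p = 3.
Next, checking where it meets the axes: every point of the x-axis in the box is on the surface; the visible y-axis segment lies entirely on the surface; it crosses the z-axis at the gridline z = 0.
Finally, fitting integer coefficients to these (and the overall shape) gives p.

2*x^2*y + x^2*z + 3*z^3 - 3*x*y + z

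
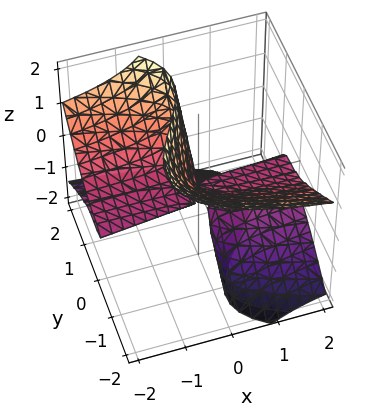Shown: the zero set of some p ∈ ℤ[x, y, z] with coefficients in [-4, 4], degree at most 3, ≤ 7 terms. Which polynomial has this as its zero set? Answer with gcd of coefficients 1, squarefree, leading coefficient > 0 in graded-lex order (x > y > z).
(a) deg p = 3.
(b) Reading off the gridlines: it meets the z-axis at z = 0 (among the integer gridlines); the visible x-axis segment lies entirely on the surface; it crosses the y-axis at the gridline y = 0.
(c) Putting this together gives p.

3*x*z^2 + 2*y^3 - 2*y*z^2 + z^3 + x*z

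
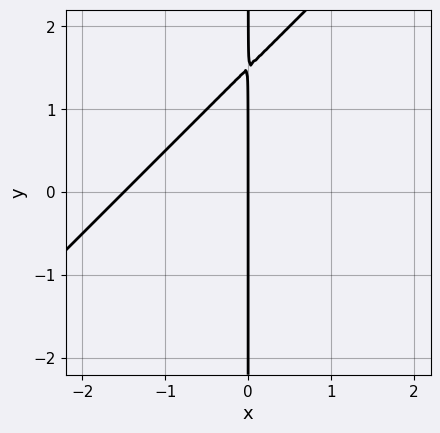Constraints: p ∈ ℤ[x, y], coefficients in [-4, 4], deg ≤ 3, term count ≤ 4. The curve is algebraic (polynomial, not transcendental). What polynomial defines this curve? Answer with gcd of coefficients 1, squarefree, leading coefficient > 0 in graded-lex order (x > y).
1. The degree is 2 — a generic line meets the curve in up to 2 points.
2. Reading off the gridlines: one x-axis crossing is at x = 0; the visible y-axis segment lies entirely on the curve.
3. Fitting integer coefficients to these (and the overall shape) gives p.

2*x^2 - 2*x*y + 3*x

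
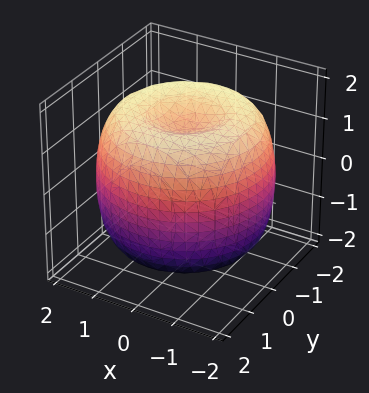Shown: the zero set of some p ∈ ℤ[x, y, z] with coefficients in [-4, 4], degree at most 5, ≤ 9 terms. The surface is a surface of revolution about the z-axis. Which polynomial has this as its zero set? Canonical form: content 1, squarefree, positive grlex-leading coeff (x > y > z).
(a) The degree is 4 — the shape is more complex than any degree-3 surface.
(b) Symmetries: the z-axis is an axis of rotation, so x and y enter only as x² + y².
(c) Against the integer gridlines: a circular section at z = -1 has radius between 1 and 2.
(d) Putting this together gives p.

x^4 + 2*x^2*y^2 + y^4 - 3*x^2 - 3*y^2 + 2*z^2 - 3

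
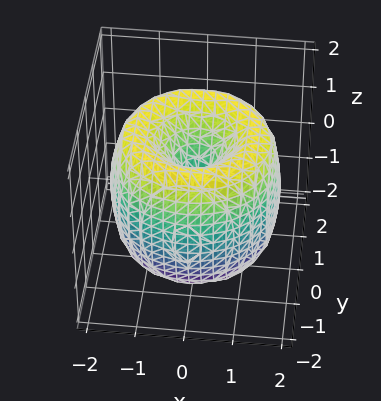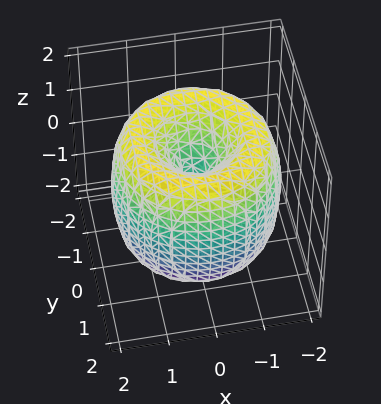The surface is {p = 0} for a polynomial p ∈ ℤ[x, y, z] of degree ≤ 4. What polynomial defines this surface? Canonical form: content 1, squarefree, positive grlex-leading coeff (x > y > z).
x^4 + 2*x^2*y^2 + y^4 - 3*x^2 - 3*y^2 + z^2

(a) deg p = 4. A generic line meets the surface in up to 4 points.
(b) Symmetries: every cross-section ⟂ z is a circle, so x, y appear only via x² + y².
(c) Checking where it meets the axes: a circular section at z = 0 has radius between 1 and 2; it crosses the y-axis at the gridline y = 0.
(d) Together with the visible shape, these determine p as stated.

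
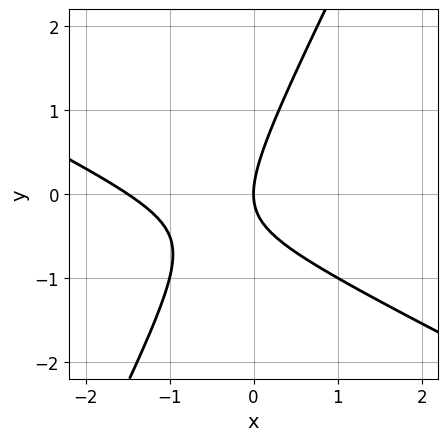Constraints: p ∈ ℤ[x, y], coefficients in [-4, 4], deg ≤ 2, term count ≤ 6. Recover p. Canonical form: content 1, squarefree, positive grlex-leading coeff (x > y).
2*x^2 + 3*x*y - 2*y^2 + 3*x

Degree: the shape is more complex than any degree-1 curve, so deg p = 2.
Against the integer gridlines: it meets the y-axis at y = 0 (among the integer gridlines); it crosses the x-axis at the gridline x = 0.
These observations pin down the coefficients.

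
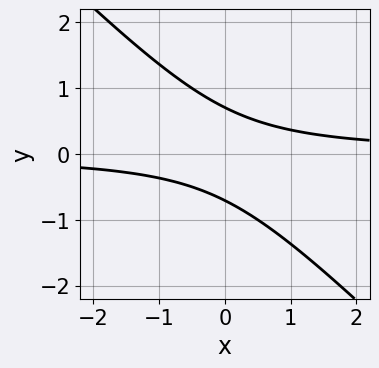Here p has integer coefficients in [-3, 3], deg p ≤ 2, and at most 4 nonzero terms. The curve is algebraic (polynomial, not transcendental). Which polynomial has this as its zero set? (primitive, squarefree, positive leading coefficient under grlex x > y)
2*x*y + 2*y^2 - 1

deg p = 2. A generic line meets the curve in up to 2 points.
Checking where it meets the axes: no x-intercept at any integer in the box.
Assembling these constraints gives the stated polynomial.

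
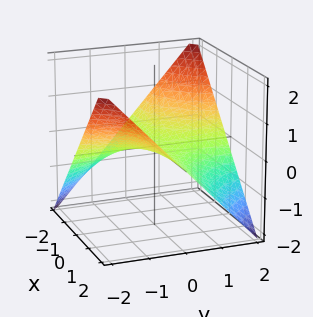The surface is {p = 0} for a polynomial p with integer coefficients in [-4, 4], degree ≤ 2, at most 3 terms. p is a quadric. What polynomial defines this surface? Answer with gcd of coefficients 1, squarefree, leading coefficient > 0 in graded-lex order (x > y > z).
x*y + 2*z

deg p = 2. A saddle surface; a quadric.
Checking where it meets the axes: it crosses the z-axis at the gridline z = 0; the visible x-axis segment lies entirely on the surface; every point of the y-axis in the box is on the surface.
Putting this together gives p.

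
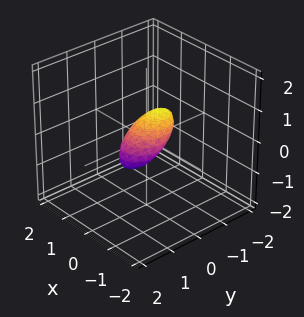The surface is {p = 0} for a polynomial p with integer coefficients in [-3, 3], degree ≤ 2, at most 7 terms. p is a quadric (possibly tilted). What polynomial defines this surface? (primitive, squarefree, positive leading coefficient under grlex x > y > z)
3*x^2 + 2*y^2 + 3*y*z + 3*z^2 - 1

1. The degree is 2 — the shape is more complex than any degree-1 surface.
2. Solving for integer coefficients yields p as stated.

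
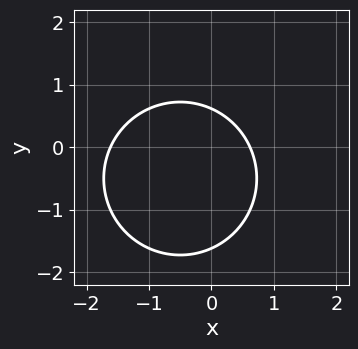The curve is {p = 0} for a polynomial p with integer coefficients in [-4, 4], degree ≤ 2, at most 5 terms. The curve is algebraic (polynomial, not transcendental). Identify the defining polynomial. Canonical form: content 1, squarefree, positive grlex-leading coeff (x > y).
x^2 + y^2 + x + y - 1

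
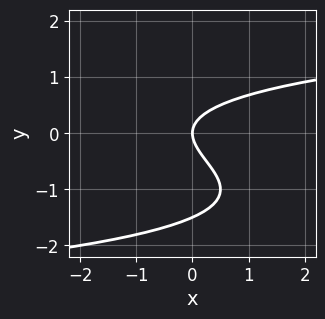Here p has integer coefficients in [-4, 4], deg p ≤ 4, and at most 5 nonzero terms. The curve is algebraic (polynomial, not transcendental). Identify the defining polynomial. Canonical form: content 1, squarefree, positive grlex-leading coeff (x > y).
2*y^3 + 3*y^2 - 2*x

1. The degree is 3 — no degree-2 curve has this shape.
2. From the visible intercepts: it crosses the x-axis at the gridline x = 0; one y-axis crossing is at y = 0.
3. The integer polynomial consistent with all of this is the stated p.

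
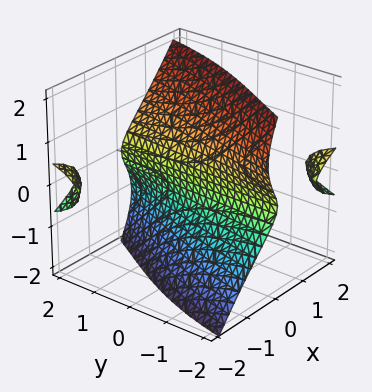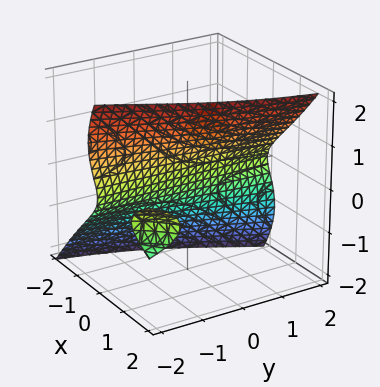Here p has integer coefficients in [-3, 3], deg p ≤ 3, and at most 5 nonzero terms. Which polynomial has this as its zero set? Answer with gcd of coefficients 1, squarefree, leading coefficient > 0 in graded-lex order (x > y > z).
First, the picture has 3 separate pieces.
Then, the degree is 3 — a generic line meets the surface in up to 3 points.
Next, observable constraints: one z-axis crossing is at z = 0; the visible y-axis segment lies entirely on the surface.
Finally, these observations pin down the coefficients.

x^2*y + 3*x*z^2 - 2*y*z^2 - 2*z^3 + 3*x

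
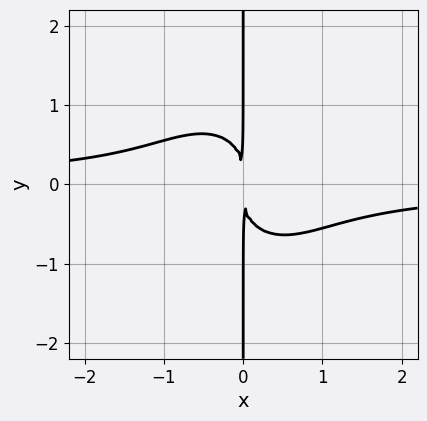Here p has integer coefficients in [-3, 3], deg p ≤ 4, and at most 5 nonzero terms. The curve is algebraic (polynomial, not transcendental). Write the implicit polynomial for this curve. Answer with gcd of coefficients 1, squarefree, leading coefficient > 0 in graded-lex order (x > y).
The degree is 4 — no degree-3 curve has this shape.
Reading off the gridlines: every point of the y-axis in the box is on the curve.
Putting this together gives p.

3*x^3*y + 2*x*y^3 + 2*x^2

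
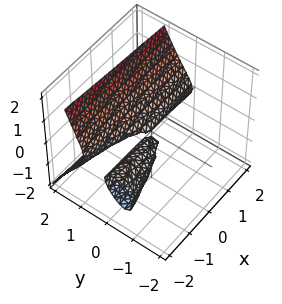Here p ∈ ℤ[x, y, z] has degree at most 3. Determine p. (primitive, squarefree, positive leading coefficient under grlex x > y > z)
I count 2 distinct pieces. Treating them together as one polynomial.
The degree is 3 — a generic line meets the surface in up to 3 points.
Checking where it meets the axes: one y-axis crossing is at y = 0; it crosses the z-axis at the gridline z = 0.
Fitting integer coefficients to these (and the overall shape) gives p. Check: (1, 0, 0) on the x-axis lies on the surface, and p(1, 0, 0) = 0. ✓

3*y^3 + x*y + 3*y*z - 3*z^2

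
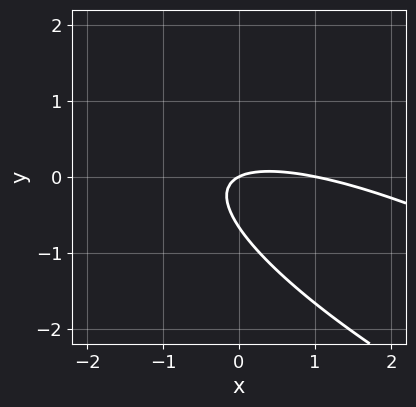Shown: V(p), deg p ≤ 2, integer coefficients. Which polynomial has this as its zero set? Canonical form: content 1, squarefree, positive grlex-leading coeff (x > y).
(a) Degree: no degree-1 curve has this shape, so deg p = 2.
(b) Reading off the gridlines: among the integer gridlines, it crosses the x-axis at x ∈ {0, 1}; it meets the y-axis at y = 0 (among the integer gridlines).
(c) Matching integer coefficients to the picture gives p.

x^2 + 3*x*y + 3*y^2 - x + 2*y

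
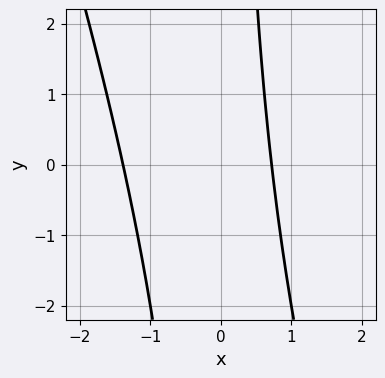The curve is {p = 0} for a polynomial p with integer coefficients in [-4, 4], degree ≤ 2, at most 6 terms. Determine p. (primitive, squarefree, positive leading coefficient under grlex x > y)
Degree: no degree-1 curve has this shape, so deg p = 2.
Checking where it meets the axes: it misses every integer gridline on the y-axis.
The integer polynomial consistent with all of this is the stated p.

3*x^2 + x*y + 2*x - 3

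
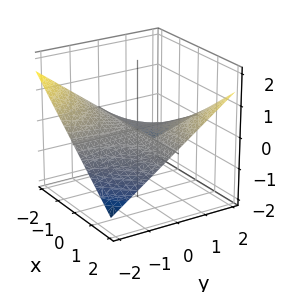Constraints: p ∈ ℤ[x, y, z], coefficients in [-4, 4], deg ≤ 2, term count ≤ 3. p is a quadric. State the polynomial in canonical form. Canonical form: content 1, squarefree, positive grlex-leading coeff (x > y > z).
1. Degree: a saddle surface; a quadric, so deg p = 2.
2. Reading off the gridlines: every point of the y-axis in the box is on the surface; the visible x-axis segment lies entirely on the surface.
3. Matching integer coefficients to the picture gives p.

x*y - 3*z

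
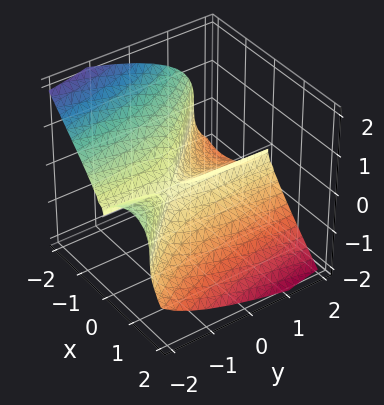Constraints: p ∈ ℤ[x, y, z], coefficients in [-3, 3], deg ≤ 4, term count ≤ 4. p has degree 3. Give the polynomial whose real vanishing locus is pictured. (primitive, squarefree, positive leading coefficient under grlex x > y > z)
First, the degree is 3 — the shape is more complex than any degree-2 surface.
Next, from the axis intercepts and sections: one z-axis crossing is at z = 0; every point of the y-axis in the box is on the surface; it meets the x-axis at x = 0 (among the integer gridlines).
Finally, putting this together gives p.

2*x^3 + 2*x^2*y + 3*z^3 + x^2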